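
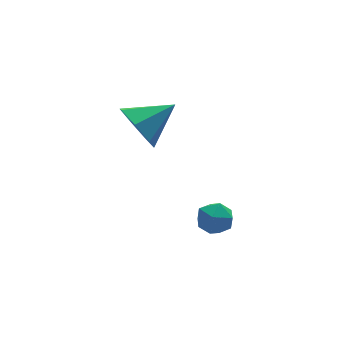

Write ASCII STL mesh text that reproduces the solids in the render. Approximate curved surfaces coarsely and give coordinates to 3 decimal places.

solid 
facet normal -0.895 -0.009 -0.445
outer loop
vertex 0.549 1.655 2.421
vertex 0.224 2.194 3.064
vertex 0.61 2.421 2.283
endloop
endfacet
facet normal 0.824 -0.163 -0.542
outer loop
vertex 0.549 1.655 2.421
vertex 0.61 2.421 2.283
vertex 1.496 2.206 3.696
endloop
endfacet
facet normal -0.896 -0.008 -0.445
outer loop
vertex 0.61 2.421 2.283
vertex 0.224 2.194 3.064
vertex 0.381 3.017 2.734
endloop
endfacet
facet normal 0.735 0.566 -0.375
outer loop
vertex 0.61 2.421 2.283
vertex 0.381 3.017 2.734
vertex 1.496 2.206 3.696
endloop
endfacet
facet normal -0.896 -0.008 -0.445
outer loop
vertex 0.381 3.017 2.734
vertex 0.224 2.194 3.064
vertex 0.034 2.993 3.433
endloop
endfacet
facet normal 0.426 0.872 0.241
outer loop
vertex 0.381 3.017 2.734
vertex 0.034 2.993 3.433
vertex 1.496 2.206 3.696
endloop
endfacet
facet normal -0.896 -0.007 -0.445
outer loop
vertex 0.034 2.993 3.433
vertex 0.224 2.194 3.064
vertex -0.17 2.368 3.854
endloop
endfacet
facet normal 0.131 0.524 0.842
outer loop
vertex 0.034 2.993 3.433
vertex -0.17 2.368 3.854
vertex 1.496 2.206 3.696
endloop
endfacet
facet normal -0.896 -0.008 -0.445
outer loop
vertex -0.17 2.368 3.854
vertex 0.224 2.194 3.064
vertex -0.077 1.612 3.681
endloop
endfacet
facet normal 0.072 -0.214 0.974
outer loop
vertex -0.17 2.368 3.854
vertex -0.077 1.612 3.681
vertex 1.496 2.206 3.696
endloop
endfacet
facet normal -0.896 -0.009 -0.445
outer loop
vertex -0.077 1.612 3.681
vertex 0.224 2.194 3.064
vertex 0.243 1.295 3.043
endloop
endfacet
facet normal 0.293 -0.790 0.539
outer loop
vertex -0.077 1.612 3.681
vertex 0.243 1.295 3.043
vertex 1.496 2.206 3.696
endloop
endfacet
facet normal -0.895 -0.009 -0.445
outer loop
vertex 0.243 1.295 3.043
vertex 0.224 2.194 3.064
vertex 0.549 1.655 2.421
endloop
endfacet
facet normal 0.628 -0.767 -0.135
outer loop
vertex 0.243 1.295 3.043
vertex 0.549 1.655 2.421
vertex 1.496 2.206 3.696
endloop
endfacet
facet normal -0.314 -0.006 0.950
outer loop
vertex 0.729 -1.052 1.588
vertex 0.853 -1.669 1.625
vertex 1.299 -1.249 1.775
endloop
endfacet
facet normal -0.038 0.628 0.777
outer loop
vertex 0.729 -1.052 1.588
vertex 1.299 -1.249 1.775
vertex 1.248 -0.761 1.378
endloop
endfacet
facet normal -0.406 0.886 0.224
outer loop
vertex 0.729 -1.052 1.588
vertex 1.248 -0.761 1.378
vertex 0.771 -0.88 0.983
endloop
endfacet
facet normal -0.910 0.410 0.053
outer loop
vertex 0.729 -1.052 1.588
vertex 0.771 -0.88 0.983
vertex 0.527 -1.441 1.135
endloop
endfacet
facet normal -0.853 -0.141 0.502
outer loop
vertex 0.729 -1.052 1.588
vertex 0.527 -1.441 1.135
vertex 0.853 -1.669 1.625
endloop
endfacet
facet normal 0.636 0.526 0.565
outer loop
vertex 1.248 -0.761 1.378
vertex 1.299 -1.249 1.775
vertex 1.693 -1.199 1.285
endloop
endfacet
facet normal 0.189 -0.502 0.844
outer loop
vertex 1.299 -1.249 1.775
vertex 0.853 -1.669 1.625
vertex 1.449 -1.76 1.437
endloop
endfacet
facet normal -0.684 -0.720 0.120
outer loop
vertex 0.853 -1.669 1.625
vertex 0.527 -1.441 1.135
vertex 0.972 -1.879 1.042
endloop
endfacet
facet normal -0.776 0.173 -0.606
outer loop
vertex 0.527 -1.441 1.135
vertex 0.771 -0.88 0.983
vertex 0.921 -1.391 0.645
endloop
endfacet
facet normal 0.039 0.943 -0.332
outer loop
vertex 0.771 -0.88 0.983
vertex 1.248 -0.761 1.378
vertex 1.367 -0.971 0.795
endloop
endfacet
facet normal 0.910 -0.410 -0.053
outer loop
vertex 1.491 -1.588 0.832
vertex 1.693 -1.199 1.285
vertex 1.449 -1.76 1.437
endloop
endfacet
facet normal 0.406 -0.886 -0.224
outer loop
vertex 1.491 -1.588 0.832
vertex 1.449 -1.76 1.437
vertex 0.972 -1.879 1.042
endloop
endfacet
facet normal 0.038 -0.628 -0.777
outer loop
vertex 1.491 -1.588 0.832
vertex 0.972 -1.879 1.042
vertex 0.921 -1.391 0.645
endloop
endfacet
facet normal 0.314 0.006 -0.950
outer loop
vertex 1.491 -1.588 0.832
vertex 0.921 -1.391 0.645
vertex 1.367 -0.971 0.795
endloop
endfacet
facet normal 0.853 0.141 -0.502
outer loop
vertex 1.491 -1.588 0.832
vertex 1.367 -0.971 0.795
vertex 1.693 -1.199 1.285
endloop
endfacet
facet normal 0.776 -0.173 0.606
outer loop
vertex 1.449 -1.76 1.437
vertex 1.693 -1.199 1.285
vertex 1.299 -1.249 1.775
endloop
endfacet
facet normal -0.039 -0.943 0.332
outer loop
vertex 0.972 -1.879 1.042
vertex 1.449 -1.76 1.437
vertex 0.853 -1.669 1.625
endloop
endfacet
facet normal -0.636 -0.526 -0.565
outer loop
vertex 0.921 -1.391 0.645
vertex 0.972 -1.879 1.042
vertex 0.527 -1.441 1.135
endloop
endfacet
facet normal -0.189 0.502 -0.844
outer loop
vertex 1.367 -0.971 0.795
vertex 0.921 -1.391 0.645
vertex 0.771 -0.88 0.983
endloop
endfacet
facet normal 0.684 0.720 -0.120
outer loop
vertex 1.693 -1.199 1.285
vertex 1.367 -0.971 0.795
vertex 1.248 -0.761 1.378
endloop
endfacet

endsolid


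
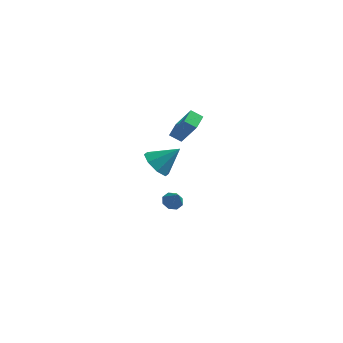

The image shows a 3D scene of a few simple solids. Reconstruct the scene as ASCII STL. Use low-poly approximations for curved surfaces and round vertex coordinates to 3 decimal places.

solid 
facet normal -0.697 -0.292 -0.655
outer loop
vertex 1.108 -1.684 0.557
vertex 0.426 -1.777 1.324
vertex 0.707 -1.018 0.687
endloop
endfacet
facet normal 0.776 0.533 -0.338
outer loop
vertex 1.108 -1.684 0.557
vertex 0.707 -1.018 0.687
vertex 1.654 -1.263 2.476
endloop
endfacet
facet normal -0.697 -0.292 -0.655
outer loop
vertex 0.707 -1.018 0.687
vertex 0.426 -1.777 1.324
vertex 0.141 -0.796 1.19
endloop
endfacet
facet normal 0.330 0.943 -0.045
outer loop
vertex 0.707 -1.018 0.687
vertex 0.141 -0.796 1.19
vertex 1.654 -1.263 2.476
endloop
endfacet
facet normal -0.698 -0.292 -0.654
outer loop
vertex 0.141 -0.796 1.19
vertex 0.426 -1.777 1.324
vertex -0.257 -1.149 1.772
endloop
endfacet
facet normal -0.115 0.882 0.456
outer loop
vertex 0.141 -0.796 1.19
vertex -0.257 -1.149 1.772
vertex 1.654 -1.263 2.476
endloop
endfacet
facet normal -0.697 -0.292 -0.655
outer loop
vertex -0.257 -1.149 1.772
vertex 0.426 -1.777 1.324
vertex -0.255 -1.87 2.091
endloop
endfacet
facet normal -0.299 0.385 0.873
outer loop
vertex -0.257 -1.149 1.772
vertex -0.255 -1.87 2.091
vertex 1.654 -1.263 2.476
endloop
endfacet
facet normal -0.697 -0.292 -0.655
outer loop
vertex -0.255 -1.87 2.091
vertex 0.426 -1.777 1.324
vertex 0.146 -2.536 1.961
endloop
endfacet
facet normal -0.113 -0.255 0.960
outer loop
vertex -0.255 -1.87 2.091
vertex 0.146 -2.536 1.961
vertex 1.654 -1.263 2.476
endloop
endfacet
facet normal -0.697 -0.292 -0.654
outer loop
vertex 0.146 -2.536 1.961
vertex 0.426 -1.777 1.324
vertex 0.711 -2.758 1.458
endloop
endfacet
facet normal 0.333 -0.665 0.668
outer loop
vertex 0.146 -2.536 1.961
vertex 0.711 -2.758 1.458
vertex 1.654 -1.263 2.476
endloop
endfacet
facet normal -0.697 -0.292 -0.655
outer loop
vertex 0.711 -2.758 1.458
vertex 0.426 -1.777 1.324
vertex 1.11 -2.404 0.876
endloop
endfacet
facet normal 0.779 -0.605 0.166
outer loop
vertex 0.711 -2.758 1.458
vertex 1.11 -2.404 0.876
vertex 1.654 -1.263 2.476
endloop
endfacet
facet normal -0.697 -0.292 -0.655
outer loop
vertex 1.11 -2.404 0.876
vertex 0.426 -1.777 1.324
vertex 1.108 -1.684 0.557
endloop
endfacet
facet normal 0.962 -0.108 -0.250
outer loop
vertex 1.11 -2.404 0.876
vertex 1.108 -1.684 0.557
vertex 1.654 -1.263 2.476
endloop
endfacet
facet normal -0.859 -0.008 0.511
outer loop
vertex 1.896 -1.257 4.818
vertex 2.011 -0.193 5.027
vertex 0.925 -0.833 3.193
endloop
endfacet
facet normal -0.106 -0.976 -0.191
outer loop
vertex 1.629 -0.827 2.773
vertex 1.896 -1.257 4.818
vertex 0.925 -0.833 3.193
endloop
endfacet
facet normal -0.859 -0.008 0.511
outer loop
vertex 0.925 -0.833 3.193
vertex 2.011 -0.193 5.027
vertex 1.04 0.231 3.402
endloop
endfacet
facet normal -0.501 0.219 -0.837
outer loop
vertex 1.04 0.231 3.402
vertex 1.629 -0.827 2.773
vertex 0.925 -0.833 3.193
endloop
endfacet
facet normal 0.501 -0.219 0.837
outer loop
vertex 1.896 -1.257 4.818
vertex 2.715 -0.187 4.607
vertex 2.011 -0.193 5.027
endloop
endfacet
facet normal -0.106 -0.976 -0.191
outer loop
vertex 2.6 -1.251 4.398
vertex 1.896 -1.257 4.818
vertex 1.629 -0.827 2.773
endloop
endfacet
facet normal 0.501 -0.219 0.837
outer loop
vertex 2.6 -1.251 4.398
vertex 2.715 -0.187 4.607
vertex 1.896 -1.257 4.818
endloop
endfacet
facet normal 0.106 0.976 0.191
outer loop
vertex 2.011 -0.193 5.027
vertex 2.715 -0.187 4.607
vertex 1.04 0.231 3.402
endloop
endfacet
facet normal -0.501 0.219 -0.837
outer loop
vertex 1.744 0.237 2.982
vertex 1.629 -0.827 2.773
vertex 1.04 0.231 3.402
endloop
endfacet
facet normal 0.106 0.976 0.191
outer loop
vertex 1.04 0.231 3.402
vertex 2.715 -0.187 4.607
vertex 1.744 0.237 2.982
endloop
endfacet
facet normal 0.859 0.008 -0.511
outer loop
vertex 1.744 0.237 2.982
vertex 2.6 -1.251 4.398
vertex 1.629 -0.827 2.773
endloop
endfacet
facet normal 0.859 0.008 -0.511
outer loop
vertex 2.715 -0.187 4.607
vertex 2.6 -1.251 4.398
vertex 1.744 0.237 2.982
endloop
endfacet
facet normal -0.401 0.413 -0.818
outer loop
vertex 1.193 1.275 -4.356
vertex 0.595 1.242 -4.079
vertex 1.079 1.689 -4.091
endloop
endfacet
facet normal 0.973 0.170 0.154
outer loop
vertex 1.193 1.275 -4.356
vertex 1.079 1.689 -4.091
vertex 1.085 0.738 -3.081
endloop
endfacet
facet normal -0.401 0.413 -0.818
outer loop
vertex 1.079 1.689 -4.091
vertex 0.595 1.242 -4.079
vertex 0.682 1.842 -3.819
endloop
endfacet
facet normal 0.600 0.584 0.547
outer loop
vertex 1.079 1.689 -4.091
vertex 0.682 1.842 -3.819
vertex 1.085 0.738 -3.081
endloop
endfacet
facet normal -0.402 0.413 -0.817
outer loop
vertex 0.682 1.842 -3.819
vertex 0.595 1.242 -4.079
vertex 0.234 1.643 -3.699
endloop
endfacet
facet normal -0.021 0.550 0.835
outer loop
vertex 0.682 1.842 -3.819
vertex 0.234 1.643 -3.699
vertex 1.085 0.738 -3.081
endloop
endfacet
facet normal -0.403 0.412 -0.817
outer loop
vertex 0.234 1.643 -3.699
vertex 0.595 1.242 -4.079
vertex -0.003 1.209 -3.801
endloop
endfacet
facet normal -0.523 0.087 0.848
outer loop
vertex 0.234 1.643 -3.699
vertex -0.003 1.209 -3.801
vertex 1.085 0.738 -3.081
endloop
endfacet
facet normal -0.403 0.412 -0.817
outer loop
vertex -0.003 1.209 -3.801
vertex 0.595 1.242 -4.079
vertex 0.11 0.794 -4.066
endloop
endfacet
facet normal -0.615 -0.537 0.578
outer loop
vertex -0.003 1.209 -3.801
vertex 0.11 0.794 -4.066
vertex 1.085 0.738 -3.081
endloop
endfacet
facet normal -0.403 0.412 -0.817
outer loop
vertex 0.11 0.794 -4.066
vertex 0.595 1.242 -4.079
vertex 0.507 0.641 -4.339
endloop
endfacet
facet normal -0.241 -0.953 0.184
outer loop
vertex 0.11 0.794 -4.066
vertex 0.507 0.641 -4.339
vertex 1.085 0.738 -3.081
endloop
endfacet
facet normal -0.401 0.413 -0.818
outer loop
vertex 0.507 0.641 -4.339
vertex 0.595 1.242 -4.079
vertex 0.956 0.84 -4.459
endloop
endfacet
facet normal 0.380 -0.919 -0.104
outer loop
vertex 0.507 0.641 -4.339
vertex 0.956 0.84 -4.459
vertex 1.085 0.738 -3.081
endloop
endfacet
facet normal -0.402 0.412 -0.818
outer loop
vertex 0.956 0.84 -4.459
vertex 0.595 1.242 -4.079
vertex 1.193 1.275 -4.356
endloop
endfacet
facet normal 0.883 -0.454 -0.116
outer loop
vertex 0.956 0.84 -4.459
vertex 1.193 1.275 -4.356
vertex 1.085 0.738 -3.081
endloop
endfacet

endsolid


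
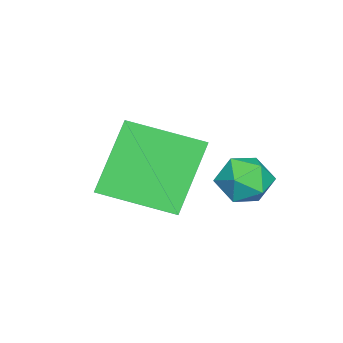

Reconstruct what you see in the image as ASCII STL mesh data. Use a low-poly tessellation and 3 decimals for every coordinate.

solid 
facet normal -0.567 0.132 0.813
outer loop
vertex 2.412 0.525 0.98
vertex 2.147 2.093 0.541
vertex 0.788 -0.04 -0.062
endloop
endfacet
facet normal 0.160 -0.951 0.266
outer loop
vertex 1.793 -0.273 -1.501
vertex 2.412 0.525 0.98
vertex 0.788 -0.04 -0.062
endloop
endfacet
facet normal -0.568 0.132 0.813
outer loop
vertex 0.788 -0.04 -0.062
vertex 2.147 2.093 0.541
vertex 0.524 1.528 -0.501
endloop
endfacet
facet normal -0.808 -0.281 -0.518
outer loop
vertex 0.524 1.528 -0.501
vertex 1.793 -0.273 -1.501
vertex 0.788 -0.04 -0.062
endloop
endfacet
facet normal 0.807 0.282 0.518
outer loop
vertex 2.412 0.525 0.98
vertex 3.152 1.86 -0.898
vertex 2.147 2.093 0.541
endloop
endfacet
facet normal 0.160 -0.951 0.266
outer loop
vertex 3.416 0.292 -0.459
vertex 2.412 0.525 0.98
vertex 1.793 -0.273 -1.501
endloop
endfacet
facet normal 0.808 0.281 0.518
outer loop
vertex 3.416 0.292 -0.459
vertex 3.152 1.86 -0.898
vertex 2.412 0.525 0.98
endloop
endfacet
facet normal -0.160 0.951 -0.266
outer loop
vertex 2.147 2.093 0.541
vertex 3.152 1.86 -0.898
vertex 0.524 1.528 -0.501
endloop
endfacet
facet normal -0.808 -0.282 -0.518
outer loop
vertex 1.528 1.295 -1.94
vertex 1.793 -0.273 -1.501
vertex 0.524 1.528 -0.501
endloop
endfacet
facet normal -0.160 0.951 -0.266
outer loop
vertex 0.524 1.528 -0.501
vertex 3.152 1.86 -0.898
vertex 1.528 1.295 -1.94
endloop
endfacet
facet normal 0.568 -0.132 -0.813
outer loop
vertex 1.528 1.295 -1.94
vertex 3.416 0.292 -0.459
vertex 1.793 -0.273 -1.501
endloop
endfacet
facet normal 0.567 -0.132 -0.813
outer loop
vertex 3.152 1.86 -0.898
vertex 3.416 0.292 -0.459
vertex 1.528 1.295 -1.94
endloop
endfacet
facet normal -0.600 -0.486 0.636
outer loop
vertex 0.264 2.45 -0.889
vertex 0.394 1.889 -1.195
vertex 0.766 2.083 -0.696
endloop
endfacet
facet normal -0.304 0.083 0.949
outer loop
vertex 0.264 2.45 -0.889
vertex 0.766 2.083 -0.696
vertex 0.831 2.73 -0.732
endloop
endfacet
facet normal -0.485 0.661 0.573
outer loop
vertex 0.264 2.45 -0.889
vertex 0.831 2.73 -0.732
vertex 0.498 2.937 -1.253
endloop
endfacet
facet normal -0.893 0.449 0.027
outer loop
vertex 0.264 2.45 -0.889
vertex 0.498 2.937 -1.253
vertex 0.228 2.417 -1.539
endloop
endfacet
facet normal -0.963 -0.260 0.067
outer loop
vertex 0.264 2.45 -0.889
vertex 0.228 2.417 -1.539
vertex 0.394 1.889 -1.195
endloop
endfacet
facet normal 0.405 0.010 0.914
outer loop
vertex 0.831 2.73 -0.732
vertex 0.766 2.083 -0.696
vertex 1.312 2.343 -0.941
endloop
endfacet
facet normal -0.073 -0.910 0.408
outer loop
vertex 0.766 2.083 -0.696
vertex 0.394 1.889 -1.195
vertex 1.042 1.823 -1.227
endloop
endfacet
facet normal -0.662 -0.544 -0.516
outer loop
vertex 0.394 1.889 -1.195
vertex 0.228 2.417 -1.539
vertex 0.709 2.03 -1.748
endloop
endfacet
facet normal -0.547 0.603 -0.580
outer loop
vertex 0.228 2.417 -1.539
vertex 0.498 2.937 -1.253
vertex 0.774 2.677 -1.784
endloop
endfacet
facet normal 0.111 0.946 0.305
outer loop
vertex 0.498 2.937 -1.253
vertex 0.831 2.73 -0.732
vertex 1.146 2.871 -1.285
endloop
endfacet
facet normal 0.893 -0.449 -0.027
outer loop
vertex 1.276 2.31 -1.591
vertex 1.312 2.343 -0.941
vertex 1.042 1.823 -1.227
endloop
endfacet
facet normal 0.485 -0.661 -0.573
outer loop
vertex 1.276 2.31 -1.591
vertex 1.042 1.823 -1.227
vertex 0.709 2.03 -1.748
endloop
endfacet
facet normal 0.304 -0.083 -0.949
outer loop
vertex 1.276 2.31 -1.591
vertex 0.709 2.03 -1.748
vertex 0.774 2.677 -1.784
endloop
endfacet
facet normal 0.600 0.486 -0.636
outer loop
vertex 1.276 2.31 -1.591
vertex 0.774 2.677 -1.784
vertex 1.146 2.871 -1.285
endloop
endfacet
facet normal 0.963 0.260 -0.067
outer loop
vertex 1.276 2.31 -1.591
vertex 1.146 2.871 -1.285
vertex 1.312 2.343 -0.941
endloop
endfacet
facet normal 0.547 -0.603 0.580
outer loop
vertex 1.042 1.823 -1.227
vertex 1.312 2.343 -0.941
vertex 0.766 2.083 -0.696
endloop
endfacet
facet normal -0.111 -0.946 -0.305
outer loop
vertex 0.709 2.03 -1.748
vertex 1.042 1.823 -1.227
vertex 0.394 1.889 -1.195
endloop
endfacet
facet normal -0.405 -0.010 -0.914
outer loop
vertex 0.774 2.677 -1.784
vertex 0.709 2.03 -1.748
vertex 0.228 2.417 -1.539
endloop
endfacet
facet normal 0.073 0.910 -0.408
outer loop
vertex 1.146 2.871 -1.285
vertex 0.774 2.677 -1.784
vertex 0.498 2.937 -1.253
endloop
endfacet
facet normal 0.662 0.544 0.516
outer loop
vertex 1.312 2.343 -0.941
vertex 1.146 2.871 -1.285
vertex 0.831 2.73 -0.732
endloop
endfacet

endsolid


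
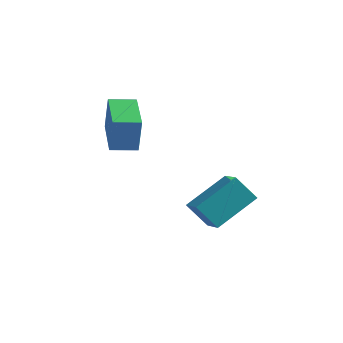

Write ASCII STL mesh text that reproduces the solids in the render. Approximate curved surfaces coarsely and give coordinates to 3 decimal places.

solid 
facet normal -0.862 -0.499 0.087
outer loop
vertex -1.339 2.125 4.432
vertex -2.392 3.962 4.522
vertex -1.497 2.114 2.799
endloop
endfacet
facet normal 0.497 -0.867 -0.042
outer loop
vertex -0.488 2.698 2.698
vertex -1.339 2.125 4.432
vertex -1.497 2.114 2.799
endloop
endfacet
facet normal -0.863 -0.498 0.087
outer loop
vertex -1.497 2.114 2.799
vertex -2.392 3.962 4.522
vertex -2.55 3.952 2.89
endloop
endfacet
facet normal -0.096 -0.006 -0.995
outer loop
vertex -2.55 3.952 2.89
vertex -0.488 2.698 2.698
vertex -1.497 2.114 2.799
endloop
endfacet
facet normal 0.096 0.006 0.995
outer loop
vertex -1.339 2.125 4.432
vertex -1.383 4.546 4.421
vertex -2.392 3.962 4.522
endloop
endfacet
facet normal 0.497 -0.867 -0.043
outer loop
vertex -0.33 2.708 4.33
vertex -1.339 2.125 4.432
vertex -0.488 2.698 2.698
endloop
endfacet
facet normal 0.097 0.006 0.995
outer loop
vertex -0.33 2.708 4.33
vertex -1.383 4.546 4.421
vertex -1.339 2.125 4.432
endloop
endfacet
facet normal -0.497 0.867 0.043
outer loop
vertex -2.392 3.962 4.522
vertex -1.383 4.546 4.421
vertex -2.55 3.952 2.89
endloop
endfacet
facet normal -0.097 -0.007 -0.995
outer loop
vertex -1.541 4.535 2.788
vertex -0.488 2.698 2.698
vertex -2.55 3.952 2.89
endloop
endfacet
facet normal -0.497 0.867 0.042
outer loop
vertex -2.55 3.952 2.89
vertex -1.383 4.546 4.421
vertex -1.541 4.535 2.788
endloop
endfacet
facet normal 0.862 0.499 -0.087
outer loop
vertex -1.541 4.535 2.788
vertex -0.33 2.708 4.33
vertex -0.488 2.698 2.698
endloop
endfacet
facet normal 0.863 0.498 -0.087
outer loop
vertex -1.383 4.546 4.421
vertex -0.33 2.708 4.33
vertex -1.541 4.535 2.788
endloop
endfacet
facet normal -0.474 -0.746 -0.468
outer loop
vertex 3.14 2.186 -0.618
vertex 2.22 2.143 0.382
vertex 2.306 3.171 -1.343
endloop
endfacet
facet normal 0.677 0.032 -0.736
outer loop
vertex 3.34 4.797 -0.322
vertex 3.14 2.186 -0.618
vertex 2.306 3.171 -1.343
endloop
endfacet
facet normal -0.475 -0.745 -0.468
outer loop
vertex 2.306 3.171 -1.343
vertex 2.22 2.143 0.382
vertex 1.386 3.129 -0.342
endloop
endfacet
facet normal -0.563 0.666 -0.490
outer loop
vertex 1.386 3.129 -0.342
vertex 3.34 4.797 -0.322
vertex 2.306 3.171 -1.343
endloop
endfacet
facet normal 0.563 -0.666 0.490
outer loop
vertex 3.14 2.186 -0.618
vertex 3.254 3.769 1.403
vertex 2.22 2.143 0.382
endloop
endfacet
facet normal 0.676 0.032 -0.736
outer loop
vertex 4.174 3.811 0.402
vertex 3.14 2.186 -0.618
vertex 3.34 4.797 -0.322
endloop
endfacet
facet normal 0.563 -0.666 0.490
outer loop
vertex 4.174 3.811 0.402
vertex 3.254 3.769 1.403
vertex 3.14 2.186 -0.618
endloop
endfacet
facet normal -0.676 -0.032 0.736
outer loop
vertex 2.22 2.143 0.382
vertex 3.254 3.769 1.403
vertex 1.386 3.129 -0.342
endloop
endfacet
facet normal -0.563 0.666 -0.490
outer loop
vertex 2.42 4.754 0.678
vertex 3.34 4.797 -0.322
vertex 1.386 3.129 -0.342
endloop
endfacet
facet normal -0.677 -0.031 0.736
outer loop
vertex 1.386 3.129 -0.342
vertex 3.254 3.769 1.403
vertex 2.42 4.754 0.678
endloop
endfacet
facet normal 0.474 0.745 0.469
outer loop
vertex 2.42 4.754 0.678
vertex 4.174 3.811 0.402
vertex 3.34 4.797 -0.322
endloop
endfacet
facet normal 0.475 0.746 0.467
outer loop
vertex 3.254 3.769 1.403
vertex 4.174 3.811 0.402
vertex 2.42 4.754 0.678
endloop
endfacet

endsolid


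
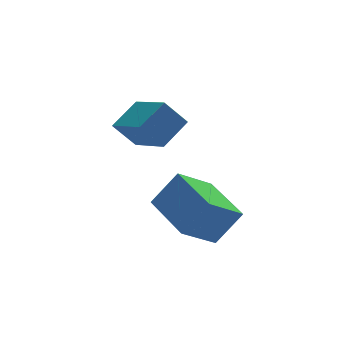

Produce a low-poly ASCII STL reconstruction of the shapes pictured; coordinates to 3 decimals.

solid 
facet normal -0.751 -0.410 -0.517
outer loop
vertex -3.593 -2.708 -0.184
vertex -4.043 -0.993 -0.892
vertex -2.816 -2.906 -1.156
endloop
endfacet
facet normal 0.236 -0.898 0.371
outer loop
vertex -1.757 -2.327 -0.428
vertex -3.593 -2.708 -0.184
vertex -2.816 -2.906 -1.156
endloop
endfacet
facet normal -0.751 -0.411 -0.517
outer loop
vertex -2.816 -2.906 -1.156
vertex -4.043 -0.993 -0.892
vertex -3.266 -1.19 -1.865
endloop
endfacet
facet normal 0.616 -0.157 -0.772
outer loop
vertex -3.266 -1.19 -1.865
vertex -1.757 -2.327 -0.428
vertex -2.816 -2.906 -1.156
endloop
endfacet
facet normal -0.616 0.157 0.772
outer loop
vertex -3.593 -2.708 -0.184
vertex -2.984 -0.414 -0.164
vertex -4.043 -0.993 -0.892
endloop
endfacet
facet normal 0.236 -0.899 0.370
outer loop
vertex -2.534 -2.13 0.545
vertex -3.593 -2.708 -0.184
vertex -1.757 -2.327 -0.428
endloop
endfacet
facet normal -0.617 0.157 0.771
outer loop
vertex -2.534 -2.13 0.545
vertex -2.984 -0.414 -0.164
vertex -3.593 -2.708 -0.184
endloop
endfacet
facet normal -0.236 0.898 -0.371
outer loop
vertex -4.043 -0.993 -0.892
vertex -2.984 -0.414 -0.164
vertex -3.266 -1.19 -1.865
endloop
endfacet
facet normal 0.617 -0.157 -0.772
outer loop
vertex -2.207 -0.612 -1.136
vertex -1.757 -2.327 -0.428
vertex -3.266 -1.19 -1.865
endloop
endfacet
facet normal -0.235 0.898 -0.371
outer loop
vertex -3.266 -1.19 -1.865
vertex -2.984 -0.414 -0.164
vertex -2.207 -0.612 -1.136
endloop
endfacet
facet normal 0.751 0.410 0.517
outer loop
vertex -2.207 -0.612 -1.136
vertex -2.534 -2.13 0.545
vertex -1.757 -2.327 -0.428
endloop
endfacet
facet normal 0.751 0.411 0.517
outer loop
vertex -2.984 -0.414 -0.164
vertex -2.534 -2.13 0.545
vertex -2.207 -0.612 -1.136
endloop
endfacet
facet normal -0.596 0.042 -0.802
outer loop
vertex -2.926 -5.035 -4.17
vertex -3.289 -2.909 -3.789
vertex -1.559 -4.624 -5.165
endloop
endfacet
facet normal 0.165 -0.971 -0.174
outer loop
vertex -0.611 -4.691 -3.891
vertex -2.926 -5.035 -4.17
vertex -1.559 -4.624 -5.165
endloop
endfacet
facet normal -0.596 0.041 -0.802
outer loop
vertex -1.559 -4.624 -5.165
vertex -3.289 -2.909 -3.789
vertex -1.922 -2.498 -4.785
endloop
endfacet
facet normal 0.785 0.236 -0.572
outer loop
vertex -1.922 -2.498 -4.785
vertex -0.611 -4.691 -3.891
vertex -1.559 -4.624 -5.165
endloop
endfacet
facet normal -0.785 -0.237 0.572
outer loop
vertex -2.926 -5.035 -4.17
vertex -2.341 -2.976 -2.515
vertex -3.289 -2.909 -3.789
endloop
endfacet
facet normal 0.165 -0.971 -0.174
outer loop
vertex -1.978 -5.102 -2.895
vertex -2.926 -5.035 -4.17
vertex -0.611 -4.691 -3.891
endloop
endfacet
facet normal -0.786 -0.236 0.572
outer loop
vertex -1.978 -5.102 -2.895
vertex -2.341 -2.976 -2.515
vertex -2.926 -5.035 -4.17
endloop
endfacet
facet normal -0.165 0.971 0.174
outer loop
vertex -3.289 -2.909 -3.789
vertex -2.341 -2.976 -2.515
vertex -1.922 -2.498 -4.785
endloop
endfacet
facet normal 0.786 0.237 -0.572
outer loop
vertex -0.974 -2.565 -3.51
vertex -0.611 -4.691 -3.891
vertex -1.922 -2.498 -4.785
endloop
endfacet
facet normal -0.165 0.971 0.174
outer loop
vertex -1.922 -2.498 -4.785
vertex -2.341 -2.976 -2.515
vertex -0.974 -2.565 -3.51
endloop
endfacet
facet normal 0.597 -0.042 0.801
outer loop
vertex -0.974 -2.565 -3.51
vertex -1.978 -5.102 -2.895
vertex -0.611 -4.691 -3.891
endloop
endfacet
facet normal 0.596 -0.042 0.802
outer loop
vertex -2.341 -2.976 -2.515
vertex -1.978 -5.102 -2.895
vertex -0.974 -2.565 -3.51
endloop
endfacet

endsolid


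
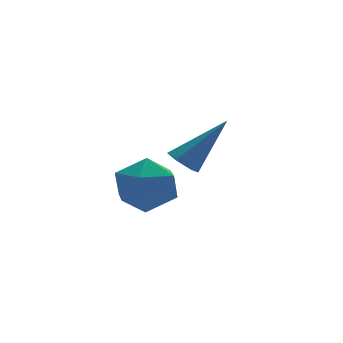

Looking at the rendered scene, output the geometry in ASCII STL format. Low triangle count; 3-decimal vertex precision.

solid 
facet normal -0.481 -0.008 0.877
outer loop
vertex -4.226 -2.629 3.143
vertex -3.945 -3.465 3.289
vertex -3.452 -2.773 3.566
endloop
endfacet
facet normal -0.267 0.652 0.710
outer loop
vertex -4.226 -2.629 3.143
vertex -3.452 -2.773 3.566
vertex -3.513 -2.127 2.95
endloop
endfacet
facet normal -0.559 0.825 0.082
outer loop
vertex -4.226 -2.629 3.143
vertex -3.513 -2.127 2.95
vertex -4.043 -2.421 2.293
endloop
endfacet
facet normal -0.952 0.273 -0.138
outer loop
vertex -4.226 -2.629 3.143
vertex -4.043 -2.421 2.293
vertex -4.31 -3.247 2.503
endloop
endfacet
facet normal -0.904 -0.242 0.353
outer loop
vertex -4.226 -2.629 3.143
vertex -4.31 -3.247 2.503
vertex -3.945 -3.465 3.289
endloop
endfacet
facet normal 0.442 0.640 0.628
outer loop
vertex -3.513 -2.127 2.95
vertex -3.452 -2.773 3.566
vertex -2.79 -2.653 2.977
endloop
endfacet
facet normal 0.096 -0.428 0.898
outer loop
vertex -3.452 -2.773 3.566
vertex -3.945 -3.465 3.289
vertex -3.057 -3.479 3.187
endloop
endfacet
facet normal -0.589 -0.807 0.050
outer loop
vertex -3.945 -3.465 3.289
vertex -4.31 -3.247 2.503
vertex -3.587 -3.773 2.53
endloop
endfacet
facet normal -0.667 0.026 -0.744
outer loop
vertex -4.31 -3.247 2.503
vertex -4.043 -2.421 2.293
vertex -3.648 -3.127 1.914
endloop
endfacet
facet normal -0.030 0.921 -0.388
outer loop
vertex -4.043 -2.421 2.293
vertex -3.513 -2.127 2.95
vertex -3.155 -2.435 2.191
endloop
endfacet
facet normal 0.952 -0.273 0.138
outer loop
vertex -2.874 -3.271 2.337
vertex -2.79 -2.653 2.977
vertex -3.057 -3.479 3.187
endloop
endfacet
facet normal 0.559 -0.825 -0.082
outer loop
vertex -2.874 -3.271 2.337
vertex -3.057 -3.479 3.187
vertex -3.587 -3.773 2.53
endloop
endfacet
facet normal 0.267 -0.652 -0.710
outer loop
vertex -2.874 -3.271 2.337
vertex -3.587 -3.773 2.53
vertex -3.648 -3.127 1.914
endloop
endfacet
facet normal 0.481 0.008 -0.877
outer loop
vertex -2.874 -3.271 2.337
vertex -3.648 -3.127 1.914
vertex -3.155 -2.435 2.191
endloop
endfacet
facet normal 0.904 0.242 -0.353
outer loop
vertex -2.874 -3.271 2.337
vertex -3.155 -2.435 2.191
vertex -2.79 -2.653 2.977
endloop
endfacet
facet normal 0.667 -0.026 0.744
outer loop
vertex -3.057 -3.479 3.187
vertex -2.79 -2.653 2.977
vertex -3.452 -2.773 3.566
endloop
endfacet
facet normal 0.030 -0.921 0.388
outer loop
vertex -3.587 -3.773 2.53
vertex -3.057 -3.479 3.187
vertex -3.945 -3.465 3.289
endloop
endfacet
facet normal -0.442 -0.640 -0.628
outer loop
vertex -3.648 -3.127 1.914
vertex -3.587 -3.773 2.53
vertex -4.31 -3.247 2.503
endloop
endfacet
facet normal -0.096 0.428 -0.898
outer loop
vertex -3.155 -2.435 2.191
vertex -3.648 -3.127 1.914
vertex -4.043 -2.421 2.293
endloop
endfacet
facet normal 0.589 0.807 -0.050
outer loop
vertex -2.79 -2.653 2.977
vertex -3.155 -2.435 2.191
vertex -3.513 -2.127 2.95
endloop
endfacet
facet normal -0.670 0.052 -0.741
outer loop
vertex -1.02 0.101 1.669
vertex -1.349 -0.191 1.946
vertex -1.36 0.326 1.992
endloop
endfacet
facet normal 0.504 0.861 -0.069
outer loop
vertex -1.02 0.101 1.669
vertex -1.36 0.326 1.992
vertex -0.131 -0.289 3.294
endloop
endfacet
facet normal -0.670 0.052 -0.741
outer loop
vertex -1.36 0.326 1.992
vertex -1.349 -0.191 1.946
vertex -1.689 0.033 2.269
endloop
endfacet
facet normal -0.216 0.788 0.576
outer loop
vertex -1.36 0.326 1.992
vertex -1.689 0.033 2.269
vertex -0.131 -0.289 3.294
endloop
endfacet
facet normal -0.669 0.053 -0.741
outer loop
vertex -1.689 0.033 2.269
vertex -1.349 -0.191 1.946
vertex -1.678 -0.484 2.222
endloop
endfacet
facet normal -0.560 -0.087 0.824
outer loop
vertex -1.689 0.033 2.269
vertex -1.678 -0.484 2.222
vertex -0.131 -0.289 3.294
endloop
endfacet
facet normal -0.669 0.053 -0.741
outer loop
vertex -1.678 -0.484 2.222
vertex -1.349 -0.191 1.946
vertex -1.338 -0.709 1.899
endloop
endfacet
facet normal -0.183 -0.886 0.425
outer loop
vertex -1.678 -0.484 2.222
vertex -1.338 -0.709 1.899
vertex -0.131 -0.289 3.294
endloop
endfacet
facet normal -0.669 0.053 -0.741
outer loop
vertex -1.338 -0.709 1.899
vertex -1.349 -0.191 1.946
vertex -1.009 -0.416 1.623
endloop
endfacet
facet normal 0.539 -0.813 -0.221
outer loop
vertex -1.338 -0.709 1.899
vertex -1.009 -0.416 1.623
vertex -0.131 -0.289 3.294
endloop
endfacet
facet normal -0.670 0.052 -0.741
outer loop
vertex -1.009 -0.416 1.623
vertex -1.349 -0.191 1.946
vertex -1.02 0.101 1.669
endloop
endfacet
facet normal 0.882 0.060 -0.468
outer loop
vertex -1.009 -0.416 1.623
vertex -1.02 0.101 1.669
vertex -0.131 -0.289 3.294
endloop
endfacet

endsolid


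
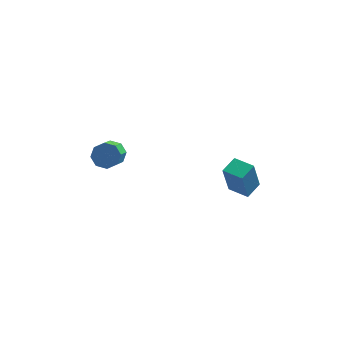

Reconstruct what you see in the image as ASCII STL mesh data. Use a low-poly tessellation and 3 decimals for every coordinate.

solid 
facet normal -0.529 -0.812 -0.247
outer loop
vertex 3.848 -0.111 1.732
vertex 2.725 0.637 1.677
vertex 4.206 0.277 -0.311
endloop
endfacet
facet normal 0.832 -0.554 0.041
outer loop
vertex 4.835 1.243 -0.017
vertex 3.848 -0.111 1.732
vertex 4.206 0.277 -0.311
endloop
endfacet
facet normal -0.528 -0.812 -0.246
outer loop
vertex 4.206 0.277 -0.311
vertex 2.725 0.637 1.677
vertex 3.083 1.024 -0.366
endloop
endfacet
facet normal 0.170 0.184 -0.968
outer loop
vertex 3.083 1.024 -0.366
vertex 4.835 1.243 -0.017
vertex 4.206 0.277 -0.311
endloop
endfacet
facet normal -0.170 -0.184 0.968
outer loop
vertex 3.848 -0.111 1.732
vertex 3.354 1.603 1.971
vertex 2.725 0.637 1.677
endloop
endfacet
facet normal 0.832 -0.554 0.041
outer loop
vertex 4.477 0.856 2.026
vertex 3.848 -0.111 1.732
vertex 4.835 1.243 -0.017
endloop
endfacet
facet normal -0.170 -0.184 0.968
outer loop
vertex 4.477 0.856 2.026
vertex 3.354 1.603 1.971
vertex 3.848 -0.111 1.732
endloop
endfacet
facet normal -0.832 0.554 -0.041
outer loop
vertex 2.725 0.637 1.677
vertex 3.354 1.603 1.971
vertex 3.083 1.024 -0.366
endloop
endfacet
facet normal 0.170 0.184 -0.968
outer loop
vertex 3.712 1.991 -0.072
vertex 4.835 1.243 -0.017
vertex 3.083 1.024 -0.366
endloop
endfacet
facet normal -0.832 0.553 -0.041
outer loop
vertex 3.083 1.024 -0.366
vertex 3.354 1.603 1.971
vertex 3.712 1.991 -0.072
endloop
endfacet
facet normal 0.529 0.812 0.247
outer loop
vertex 3.712 1.991 -0.072
vertex 4.477 0.856 2.026
vertex 4.835 1.243 -0.017
endloop
endfacet
facet normal 0.528 0.812 0.247
outer loop
vertex 3.354 1.603 1.971
vertex 4.477 0.856 2.026
vertex 3.712 1.991 -0.072
endloop
endfacet
facet normal 0.109 0.799 -0.592
outer loop
vertex -3.079 1.482 3.006
vertex -3.601 1.115 2.415
vertex -3.72 1.638 3.099
endloop
endfacet
facet normal 0.250 0.555 0.794
outer loop
vertex -3.079 1.482 3.006
vertex -3.72 1.638 3.099
vertex -3.258 0.173 3.977
endloop
endfacet
facet normal 0.250 0.555 0.794
outer loop
vertex -3.258 0.173 3.977
vertex -3.72 1.638 3.099
vertex -3.899 0.329 4.07
endloop
endfacet
facet normal -0.108 -0.799 0.592
outer loop
vertex -3.258 0.173 3.977
vertex -3.899 0.329 4.07
vertex -3.779 -0.195 3.385
endloop
endfacet
facet normal 0.109 0.799 -0.592
outer loop
vertex -3.72 1.638 3.099
vertex -3.601 1.115 2.415
vertex -4.291 1.488 2.791
endloop
endfacet
facet normal -0.503 0.558 0.660
outer loop
vertex -3.72 1.638 3.099
vertex -4.291 1.488 2.791
vertex -3.899 0.329 4.07
endloop
endfacet
facet normal -0.504 0.557 0.660
outer loop
vertex -3.899 0.329 4.07
vertex -4.291 1.488 2.791
vertex -4.469 0.178 3.762
endloop
endfacet
facet normal -0.108 -0.799 0.592
outer loop
vertex -3.899 0.329 4.07
vertex -4.469 0.178 3.762
vertex -3.779 -0.195 3.385
endloop
endfacet
facet normal 0.109 0.799 -0.592
outer loop
vertex -4.291 1.488 2.791
vertex -3.601 1.115 2.415
vertex -4.457 1.119 2.262
endloop
endfacet
facet normal -0.962 0.234 0.139
outer loop
vertex -4.291 1.488 2.791
vertex -4.457 1.119 2.262
vertex -4.469 0.178 3.762
endloop
endfacet
facet normal -0.962 0.235 0.140
outer loop
vertex -4.469 0.178 3.762
vertex -4.457 1.119 2.262
vertex -4.636 -0.191 3.233
endloop
endfacet
facet normal -0.109 -0.799 0.592
outer loop
vertex -4.469 0.178 3.762
vertex -4.636 -0.191 3.233
vertex -3.779 -0.195 3.385
endloop
endfacet
facet normal 0.110 0.798 -0.593
outer loop
vertex -4.457 1.119 2.262
vertex -3.601 1.115 2.415
vertex -4.122 0.747 1.823
endloop
endfacet
facet normal -0.857 -0.226 -0.463
outer loop
vertex -4.457 1.119 2.262
vertex -4.122 0.747 1.823
vertex -4.636 -0.191 3.233
endloop
endfacet
facet normal -0.857 -0.226 -0.463
outer loop
vertex -4.636 -0.191 3.233
vertex -4.122 0.747 1.823
vertex -4.301 -0.562 2.794
endloop
endfacet
facet normal -0.109 -0.799 0.592
outer loop
vertex -4.636 -0.191 3.233
vertex -4.301 -0.562 2.794
vertex -3.779 -0.195 3.385
endloop
endfacet
facet normal 0.108 0.799 -0.592
outer loop
vertex -4.122 0.747 1.823
vertex -3.601 1.115 2.415
vertex -3.481 0.591 1.73
endloop
endfacet
facet normal -0.250 -0.555 -0.794
outer loop
vertex -4.122 0.747 1.823
vertex -3.481 0.591 1.73
vertex -4.301 -0.562 2.794
endloop
endfacet
facet normal -0.250 -0.555 -0.794
outer loop
vertex -4.301 -0.562 2.794
vertex -3.481 0.591 1.73
vertex -3.66 -0.718 2.701
endloop
endfacet
facet normal -0.109 -0.799 0.592
outer loop
vertex -4.301 -0.562 2.794
vertex -3.66 -0.718 2.701
vertex -3.779 -0.195 3.385
endloop
endfacet
facet normal 0.108 0.799 -0.592
outer loop
vertex -3.481 0.591 1.73
vertex -3.601 1.115 2.415
vertex -2.911 0.742 2.038
endloop
endfacet
facet normal 0.504 -0.558 -0.659
outer loop
vertex -3.481 0.591 1.73
vertex -2.911 0.742 2.038
vertex -3.66 -0.718 2.701
endloop
endfacet
facet normal 0.503 -0.558 -0.660
outer loop
vertex -3.66 -0.718 2.701
vertex -2.911 0.742 2.038
vertex -3.089 -0.568 3.009
endloop
endfacet
facet normal -0.109 -0.799 0.592
outer loop
vertex -3.66 -0.718 2.701
vertex -3.089 -0.568 3.009
vertex -3.779 -0.195 3.385
endloop
endfacet
facet normal 0.109 0.799 -0.592
outer loop
vertex -2.911 0.742 2.038
vertex -3.601 1.115 2.415
vertex -2.744 1.111 2.567
endloop
endfacet
facet normal 0.962 -0.235 -0.140
outer loop
vertex -2.911 0.742 2.038
vertex -2.744 1.111 2.567
vertex -3.089 -0.568 3.009
endloop
endfacet
facet normal 0.962 -0.234 -0.139
outer loop
vertex -3.089 -0.568 3.009
vertex -2.744 1.111 2.567
vertex -2.923 -0.199 3.538
endloop
endfacet
facet normal -0.109 -0.799 0.592
outer loop
vertex -3.089 -0.568 3.009
vertex -2.923 -0.199 3.538
vertex -3.779 -0.195 3.385
endloop
endfacet
facet normal 0.109 0.799 -0.592
outer loop
vertex -2.744 1.111 2.567
vertex -3.601 1.115 2.415
vertex -3.079 1.482 3.006
endloop
endfacet
facet normal 0.857 0.226 0.463
outer loop
vertex -2.744 1.111 2.567
vertex -3.079 1.482 3.006
vertex -2.923 -0.199 3.538
endloop
endfacet
facet normal 0.857 0.226 0.463
outer loop
vertex -2.923 -0.199 3.538
vertex -3.079 1.482 3.006
vertex -3.258 0.173 3.977
endloop
endfacet
facet normal -0.110 -0.798 0.593
outer loop
vertex -2.923 -0.199 3.538
vertex -3.258 0.173 3.977
vertex -3.779 -0.195 3.385
endloop
endfacet

endsolid


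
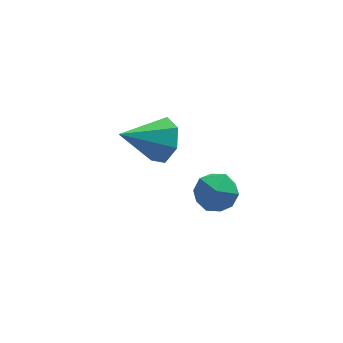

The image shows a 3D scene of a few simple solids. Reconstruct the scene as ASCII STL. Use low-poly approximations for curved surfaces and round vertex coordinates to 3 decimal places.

solid 
facet normal 0.842 0.132 -0.523
outer loop
vertex 2.14 1.852 1.558
vertex 1.601 2.008 0.73
vertex 1.916 2.676 1.405
endloop
endfacet
facet normal 0.077 0.202 0.976
outer loop
vertex 2.14 1.852 1.558
vertex 1.916 2.676 1.405
vertex -0.041 1.752 1.75
endloop
endfacet
facet normal 0.842 0.132 -0.523
outer loop
vertex 1.916 2.676 1.405
vertex 1.601 2.008 0.73
vertex 1.455 2.998 0.744
endloop
endfacet
facet normal -0.268 0.779 0.567
outer loop
vertex 1.916 2.676 1.405
vertex 1.455 2.998 0.744
vertex -0.041 1.752 1.75
endloop
endfacet
facet normal 0.842 0.132 -0.523
outer loop
vertex 1.455 2.998 0.744
vertex 1.601 2.008 0.73
vertex 1.104 2.574 0.072
endloop
endfacet
facet normal -0.677 0.728 -0.106
outer loop
vertex 1.455 2.998 0.744
vertex 1.104 2.574 0.072
vertex -0.041 1.752 1.75
endloop
endfacet
facet normal 0.842 0.131 -0.523
outer loop
vertex 1.104 2.574 0.072
vertex 1.601 2.008 0.73
vertex 1.127 1.725 -0.104
endloop
endfacet
facet normal -0.842 0.087 -0.532
outer loop
vertex 1.104 2.574 0.072
vertex 1.127 1.725 -0.104
vertex -0.041 1.752 1.75
endloop
endfacet
facet normal 0.842 0.131 -0.523
outer loop
vertex 1.127 1.725 -0.104
vertex 1.601 2.008 0.73
vertex 1.507 1.089 0.348
endloop
endfacet
facet normal -0.639 -0.661 -0.393
outer loop
vertex 1.127 1.725 -0.104
vertex 1.507 1.089 0.348
vertex -0.041 1.752 1.75
endloop
endfacet
facet normal 0.842 0.132 -0.524
outer loop
vertex 1.507 1.089 0.348
vertex 1.601 2.008 0.73
vertex 1.958 1.145 1.087
endloop
endfacet
facet normal -0.221 -0.953 0.207
outer loop
vertex 1.507 1.089 0.348
vertex 1.958 1.145 1.087
vertex -0.041 1.752 1.75
endloop
endfacet
facet normal 0.842 0.132 -0.523
outer loop
vertex 1.958 1.145 1.087
vertex 1.601 2.008 0.73
vertex 2.14 1.852 1.558
endloop
endfacet
facet normal 0.098 -0.569 0.816
outer loop
vertex 1.958 1.145 1.087
vertex 2.14 1.852 1.558
vertex -0.041 1.752 1.75
endloop
endfacet
facet normal -0.046 0.670 0.741
outer loop
vertex 2.669 -1.216 1.922
vertex 2.124 -1.777 2.396
vertex 3.032 -1.828 2.498
endloop
endfacet
facet normal 0.577 0.715 0.396
outer loop
vertex 2.669 -1.216 1.922
vertex 3.032 -1.828 2.498
vertex 3.416 -1.685 1.68
endloop
endfacet
facet normal 0.439 0.850 -0.291
outer loop
vertex 2.669 -1.216 1.922
vertex 3.416 -1.685 1.68
vertex 2.746 -1.547 1.073
endloop
endfacet
facet normal -0.269 0.889 -0.371
outer loop
vertex 2.669 -1.216 1.922
vertex 2.746 -1.547 1.073
vertex 1.947 -1.604 1.516
endloop
endfacet
facet normal -0.568 0.778 0.267
outer loop
vertex 2.669 -1.216 1.922
vertex 1.947 -1.604 1.516
vertex 2.124 -1.777 2.396
endloop
endfacet
facet normal 0.897 0.078 0.435
outer loop
vertex 3.416 -1.685 1.68
vertex 3.032 -1.828 2.498
vertex 3.333 -2.536 2.004
endloop
endfacet
facet normal -0.111 0.006 0.994
outer loop
vertex 3.032 -1.828 2.498
vertex 2.124 -1.777 2.396
vertex 2.534 -2.593 2.447
endloop
endfacet
facet normal -0.957 0.180 0.228
outer loop
vertex 2.124 -1.777 2.396
vertex 1.947 -1.604 1.516
vertex 1.864 -2.455 1.84
endloop
endfacet
facet normal -0.472 0.361 -0.805
outer loop
vertex 1.947 -1.604 1.516
vertex 2.746 -1.547 1.073
vertex 2.248 -2.312 1.022
endloop
endfacet
facet normal 0.674 0.296 -0.677
outer loop
vertex 2.746 -1.547 1.073
vertex 3.416 -1.685 1.68
vertex 3.156 -2.363 1.124
endloop
endfacet
facet normal 0.269 -0.889 0.371
outer loop
vertex 2.611 -2.924 1.598
vertex 3.333 -2.536 2.004
vertex 2.534 -2.593 2.447
endloop
endfacet
facet normal -0.439 -0.850 0.291
outer loop
vertex 2.611 -2.924 1.598
vertex 2.534 -2.593 2.447
vertex 1.864 -2.455 1.84
endloop
endfacet
facet normal -0.577 -0.715 -0.396
outer loop
vertex 2.611 -2.924 1.598
vertex 1.864 -2.455 1.84
vertex 2.248 -2.312 1.022
endloop
endfacet
facet normal 0.046 -0.670 -0.741
outer loop
vertex 2.611 -2.924 1.598
vertex 2.248 -2.312 1.022
vertex 3.156 -2.363 1.124
endloop
endfacet
facet normal 0.568 -0.778 -0.267
outer loop
vertex 2.611 -2.924 1.598
vertex 3.156 -2.363 1.124
vertex 3.333 -2.536 2.004
endloop
endfacet
facet normal 0.472 -0.361 0.805
outer loop
vertex 2.534 -2.593 2.447
vertex 3.333 -2.536 2.004
vertex 3.032 -1.828 2.498
endloop
endfacet
facet normal -0.674 -0.296 0.677
outer loop
vertex 1.864 -2.455 1.84
vertex 2.534 -2.593 2.447
vertex 2.124 -1.777 2.396
endloop
endfacet
facet normal -0.897 -0.078 -0.435
outer loop
vertex 2.248 -2.312 1.022
vertex 1.864 -2.455 1.84
vertex 1.947 -1.604 1.516
endloop
endfacet
facet normal 0.111 -0.006 -0.994
outer loop
vertex 3.156 -2.363 1.124
vertex 2.248 -2.312 1.022
vertex 2.746 -1.547 1.073
endloop
endfacet
facet normal 0.957 -0.180 -0.228
outer loop
vertex 3.333 -2.536 2.004
vertex 3.156 -2.363 1.124
vertex 3.416 -1.685 1.68
endloop
endfacet

endsolid


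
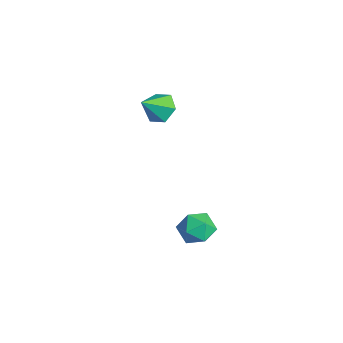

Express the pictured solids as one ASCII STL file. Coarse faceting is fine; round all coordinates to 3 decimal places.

solid 
facet normal -0.198 0.730 -0.654
outer loop
vertex -2.53 -1.476 1.601
vertex -3.517 -1.346 2.045
vertex -2.669 -0.776 2.425
endloop
endfacet
facet normal 0.952 -0.135 0.275
outer loop
vertex -2.53 -1.476 1.601
vertex -2.669 -0.776 2.425
vertex -3.163 -2.654 3.215
endloop
endfacet
facet normal -0.198 0.730 -0.654
outer loop
vertex -2.669 -0.776 2.425
vertex -3.517 -1.346 2.045
vertex -3.656 -0.646 2.869
endloop
endfacet
facet normal 0.424 0.254 0.869
outer loop
vertex -2.669 -0.776 2.425
vertex -3.656 -0.646 2.869
vertex -3.163 -2.654 3.215
endloop
endfacet
facet normal -0.197 0.730 -0.654
outer loop
vertex -3.656 -0.646 2.869
vertex -3.517 -1.346 2.045
vertex -4.504 -1.216 2.488
endloop
endfacet
facet normal -0.436 0.048 0.899
outer loop
vertex -3.656 -0.646 2.869
vertex -4.504 -1.216 2.488
vertex -3.163 -2.654 3.215
endloop
endfacet
facet normal -0.197 0.730 -0.654
outer loop
vertex -4.504 -1.216 2.488
vertex -3.517 -1.346 2.045
vertex -4.365 -1.916 1.664
endloop
endfacet
facet normal -0.768 -0.547 0.335
outer loop
vertex -4.504 -1.216 2.488
vertex -4.365 -1.916 1.664
vertex -3.163 -2.654 3.215
endloop
endfacet
facet normal -0.197 0.730 -0.654
outer loop
vertex -4.365 -1.916 1.664
vertex -3.517 -1.346 2.045
vertex -3.377 -2.046 1.221
endloop
endfacet
facet normal -0.239 -0.936 -0.260
outer loop
vertex -4.365 -1.916 1.664
vertex -3.377 -2.046 1.221
vertex -3.163 -2.654 3.215
endloop
endfacet
facet normal -0.198 0.730 -0.654
outer loop
vertex -3.377 -2.046 1.221
vertex -3.517 -1.346 2.045
vertex -2.53 -1.476 1.601
endloop
endfacet
facet normal 0.620 -0.729 -0.289
outer loop
vertex -3.377 -2.046 1.221
vertex -2.53 -1.476 1.601
vertex -3.163 -2.654 3.215
endloop
endfacet
facet normal 0.293 0.756 0.585
outer loop
vertex 4.085 -1.232 -2.463
vertex 3.2 -1.452 -1.735
vertex 4.231 -1.975 -1.575
endloop
endfacet
facet normal 0.850 0.464 0.249
outer loop
vertex 4.085 -1.232 -2.463
vertex 4.231 -1.975 -1.575
vertex 4.675 -2.226 -2.624
endloop
endfacet
facet normal 0.732 0.508 -0.454
outer loop
vertex 4.085 -1.232 -2.463
vertex 4.675 -2.226 -2.624
vertex 3.918 -1.858 -3.433
endloop
endfacet
facet normal 0.103 0.828 -0.552
outer loop
vertex 4.085 -1.232 -2.463
vertex 3.918 -1.858 -3.433
vertex 3.007 -1.379 -2.884
endloop
endfacet
facet normal -0.169 0.981 0.091
outer loop
vertex 4.085 -1.232 -2.463
vertex 3.007 -1.379 -2.884
vertex 3.2 -1.452 -1.735
endloop
endfacet
facet normal 0.876 -0.228 0.425
outer loop
vertex 4.675 -2.226 -2.624
vertex 4.231 -1.975 -1.575
vertex 4.153 -3.061 -1.996
endloop
endfacet
facet normal -0.026 0.246 0.969
outer loop
vertex 4.231 -1.975 -1.575
vertex 3.2 -1.452 -1.735
vertex 3.242 -2.582 -1.447
endloop
endfacet
facet normal -0.774 0.611 0.169
outer loop
vertex 3.2 -1.452 -1.735
vertex 3.007 -1.379 -2.884
vertex 2.485 -2.214 -2.256
endloop
endfacet
facet normal -0.334 0.361 -0.870
outer loop
vertex 3.007 -1.379 -2.884
vertex 3.918 -1.858 -3.433
vertex 2.929 -2.465 -3.305
endloop
endfacet
facet normal 0.685 -0.156 -0.712
outer loop
vertex 3.918 -1.858 -3.433
vertex 4.675 -2.226 -2.624
vertex 3.96 -2.988 -3.145
endloop
endfacet
facet normal -0.103 -0.828 0.552
outer loop
vertex 3.075 -3.208 -2.417
vertex 4.153 -3.061 -1.996
vertex 3.242 -2.582 -1.447
endloop
endfacet
facet normal -0.732 -0.508 0.454
outer loop
vertex 3.075 -3.208 -2.417
vertex 3.242 -2.582 -1.447
vertex 2.485 -2.214 -2.256
endloop
endfacet
facet normal -0.850 -0.464 -0.249
outer loop
vertex 3.075 -3.208 -2.417
vertex 2.485 -2.214 -2.256
vertex 2.929 -2.465 -3.305
endloop
endfacet
facet normal -0.293 -0.756 -0.585
outer loop
vertex 3.075 -3.208 -2.417
vertex 2.929 -2.465 -3.305
vertex 3.96 -2.988 -3.145
endloop
endfacet
facet normal 0.169 -0.981 -0.091
outer loop
vertex 3.075 -3.208 -2.417
vertex 3.96 -2.988 -3.145
vertex 4.153 -3.061 -1.996
endloop
endfacet
facet normal 0.334 -0.361 0.870
outer loop
vertex 3.242 -2.582 -1.447
vertex 4.153 -3.061 -1.996
vertex 4.231 -1.975 -1.575
endloop
endfacet
facet normal -0.685 0.156 0.712
outer loop
vertex 2.485 -2.214 -2.256
vertex 3.242 -2.582 -1.447
vertex 3.2 -1.452 -1.735
endloop
endfacet
facet normal -0.876 0.228 -0.425
outer loop
vertex 2.929 -2.465 -3.305
vertex 2.485 -2.214 -2.256
vertex 3.007 -1.379 -2.884
endloop
endfacet
facet normal 0.026 -0.246 -0.969
outer loop
vertex 3.96 -2.988 -3.145
vertex 2.929 -2.465 -3.305
vertex 3.918 -1.858 -3.433
endloop
endfacet
facet normal 0.774 -0.611 -0.169
outer loop
vertex 4.153 -3.061 -1.996
vertex 3.96 -2.988 -3.145
vertex 4.675 -2.226 -2.624
endloop
endfacet

endsolid


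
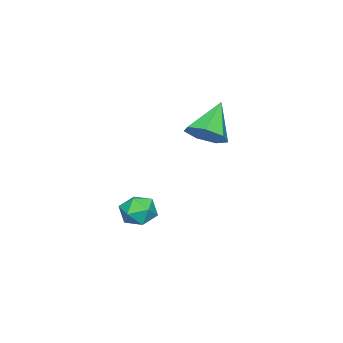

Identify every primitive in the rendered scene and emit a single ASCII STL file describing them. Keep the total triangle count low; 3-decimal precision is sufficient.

solid 
facet normal 0.289 0.941 -0.174
outer loop
vertex 1.372 -0.019 -2.243
vertex 0.658 0.245 -2.0
vertex 1.253 0.16 -1.474
endloop
endfacet
facet normal 0.846 0.533 0.007
outer loop
vertex 1.372 -0.019 -2.243
vertex 1.253 0.16 -1.474
vertex 1.667 -0.494 -1.672
endloop
endfacet
facet normal 0.887 -0.004 -0.462
outer loop
vertex 1.372 -0.019 -2.243
vertex 1.667 -0.494 -1.672
vertex 1.328 -0.813 -2.321
endloop
endfacet
facet normal 0.356 0.072 -0.932
outer loop
vertex 1.372 -0.019 -2.243
vertex 1.328 -0.813 -2.321
vertex 0.704 -0.357 -2.524
endloop
endfacet
facet normal -0.014 0.656 -0.755
outer loop
vertex 1.372 -0.019 -2.243
vertex 0.704 -0.357 -2.524
vertex 0.658 0.245 -2.0
endloop
endfacet
facet normal 0.716 0.256 0.650
outer loop
vertex 1.667 -0.494 -1.672
vertex 1.253 0.16 -1.474
vertex 1.136 -0.523 -1.076
endloop
endfacet
facet normal -0.186 0.915 0.358
outer loop
vertex 1.253 0.16 -1.474
vertex 0.658 0.245 -2.0
vertex 0.512 -0.067 -1.279
endloop
endfacet
facet normal -0.676 0.454 -0.580
outer loop
vertex 0.658 0.245 -2.0
vertex 0.704 -0.357 -2.524
vertex 0.173 -0.386 -1.928
endloop
endfacet
facet normal -0.077 -0.492 -0.867
outer loop
vertex 0.704 -0.357 -2.524
vertex 1.328 -0.813 -2.321
vertex 0.587 -1.04 -2.126
endloop
endfacet
facet normal 0.782 -0.614 -0.107
outer loop
vertex 1.328 -0.813 -2.321
vertex 1.667 -0.494 -1.672
vertex 1.182 -1.125 -1.6
endloop
endfacet
facet normal -0.356 -0.072 0.932
outer loop
vertex 0.468 -0.861 -1.357
vertex 1.136 -0.523 -1.076
vertex 0.512 -0.067 -1.279
endloop
endfacet
facet normal -0.887 0.004 0.462
outer loop
vertex 0.468 -0.861 -1.357
vertex 0.512 -0.067 -1.279
vertex 0.173 -0.386 -1.928
endloop
endfacet
facet normal -0.846 -0.533 -0.007
outer loop
vertex 0.468 -0.861 -1.357
vertex 0.173 -0.386 -1.928
vertex 0.587 -1.04 -2.126
endloop
endfacet
facet normal -0.289 -0.941 0.174
outer loop
vertex 0.468 -0.861 -1.357
vertex 0.587 -1.04 -2.126
vertex 1.182 -1.125 -1.6
endloop
endfacet
facet normal 0.014 -0.656 0.755
outer loop
vertex 0.468 -0.861 -1.357
vertex 1.182 -1.125 -1.6
vertex 1.136 -0.523 -1.076
endloop
endfacet
facet normal 0.077 0.492 0.867
outer loop
vertex 0.512 -0.067 -1.279
vertex 1.136 -0.523 -1.076
vertex 1.253 0.16 -1.474
endloop
endfacet
facet normal -0.782 0.614 0.107
outer loop
vertex 0.173 -0.386 -1.928
vertex 0.512 -0.067 -1.279
vertex 0.658 0.245 -2.0
endloop
endfacet
facet normal -0.716 -0.256 -0.650
outer loop
vertex 0.587 -1.04 -2.126
vertex 0.173 -0.386 -1.928
vertex 0.704 -0.357 -2.524
endloop
endfacet
facet normal 0.186 -0.915 -0.358
outer loop
vertex 1.182 -1.125 -1.6
vertex 0.587 -1.04 -2.126
vertex 1.328 -0.813 -2.321
endloop
endfacet
facet normal 0.676 -0.454 0.580
outer loop
vertex 1.136 -0.523 -1.076
vertex 1.182 -1.125 -1.6
vertex 1.667 -0.494 -1.672
endloop
endfacet
facet normal 0.706 -0.019 -0.708
outer loop
vertex 0.878 1.567 2.909
vertex 0.374 2.054 2.394
vertex 0.965 2.314 2.976
endloop
endfacet
facet normal 0.348 -0.124 0.929
outer loop
vertex 0.878 1.567 2.909
vertex 0.965 2.314 2.976
vertex -0.854 2.086 3.626
endloop
endfacet
facet normal 0.706 -0.019 -0.708
outer loop
vertex 0.965 2.314 2.976
vertex 0.374 2.054 2.394
vertex 0.607 2.865 2.604
endloop
endfacet
facet normal 0.190 0.631 0.752
outer loop
vertex 0.965 2.314 2.976
vertex 0.607 2.865 2.604
vertex -0.854 2.086 3.626
endloop
endfacet
facet normal 0.705 -0.019 -0.709
outer loop
vertex 0.607 2.865 2.604
vertex 0.374 2.054 2.394
vertex 0.073 2.805 2.074
endloop
endfacet
facet normal -0.329 0.916 0.228
outer loop
vertex 0.607 2.865 2.604
vertex 0.073 2.805 2.074
vertex -0.854 2.086 3.626
endloop
endfacet
facet normal 0.706 -0.019 -0.708
outer loop
vertex 0.073 2.805 2.074
vertex 0.374 2.054 2.394
vertex -0.235 2.179 1.784
endloop
endfacet
facet normal -0.818 0.518 -0.249
outer loop
vertex 0.073 2.805 2.074
vertex -0.235 2.179 1.784
vertex -0.854 2.086 3.626
endloop
endfacet
facet normal 0.706 -0.019 -0.708
outer loop
vertex -0.235 2.179 1.784
vertex 0.374 2.054 2.394
vertex -0.084 1.459 1.954
endloop
endfacet
facet normal -0.910 -0.266 -0.319
outer loop
vertex -0.235 2.179 1.784
vertex -0.084 1.459 1.954
vertex -0.854 2.086 3.626
endloop
endfacet
facet normal 0.705 -0.019 -0.709
outer loop
vertex -0.084 1.459 1.954
vertex 0.374 2.054 2.394
vertex 0.411 1.186 2.454
endloop
endfacet
facet normal -0.535 -0.842 0.070
outer loop
vertex -0.084 1.459 1.954
vertex 0.411 1.186 2.454
vertex -0.854 2.086 3.626
endloop
endfacet
facet normal 0.706 -0.019 -0.708
outer loop
vertex 0.411 1.186 2.454
vertex 0.374 2.054 2.394
vertex 0.878 1.567 2.909
endloop
endfacet
facet normal 0.026 -0.779 0.626
outer loop
vertex 0.411 1.186 2.454
vertex 0.878 1.567 2.909
vertex -0.854 2.086 3.626
endloop
endfacet

endsolid


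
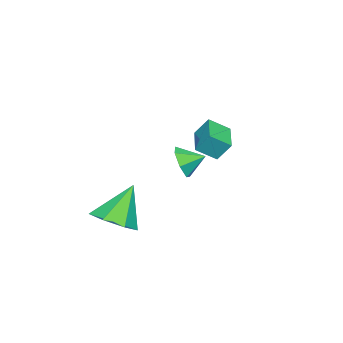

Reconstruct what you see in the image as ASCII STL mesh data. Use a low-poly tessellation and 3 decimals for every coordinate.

solid 
facet normal 0.494 -0.223 -0.840
outer loop
vertex 3.83 -4.116 -4.109
vertex 2.891 -4.107 -4.663
vertex 3.579 -3.282 -4.478
endloop
endfacet
facet normal 0.531 0.471 0.704
outer loop
vertex 3.83 -4.116 -4.109
vertex 3.579 -3.282 -4.478
vertex 1.889 -3.653 -2.957
endloop
endfacet
facet normal 0.494 -0.223 -0.841
outer loop
vertex 3.579 -3.282 -4.478
vertex 2.891 -4.107 -4.663
vertex 2.81 -3.069 -4.986
endloop
endfacet
facet normal 0.064 0.951 0.303
outer loop
vertex 3.579 -3.282 -4.478
vertex 2.81 -3.069 -4.986
vertex 1.889 -3.653 -2.957
endloop
endfacet
facet normal 0.494 -0.223 -0.841
outer loop
vertex 2.81 -3.069 -4.986
vertex 2.891 -4.107 -4.663
vertex 2.102 -3.637 -5.251
endloop
endfacet
facet normal -0.613 0.788 -0.051
outer loop
vertex 2.81 -3.069 -4.986
vertex 2.102 -3.637 -5.251
vertex 1.889 -3.653 -2.957
endloop
endfacet
facet normal 0.493 -0.223 -0.841
outer loop
vertex 2.102 -3.637 -5.251
vertex 2.891 -4.107 -4.663
vertex 1.988 -4.559 -5.073
endloop
endfacet
facet normal -0.990 0.105 -0.091
outer loop
vertex 2.102 -3.637 -5.251
vertex 1.988 -4.559 -5.073
vertex 1.889 -3.653 -2.957
endloop
endfacet
facet normal 0.493 -0.223 -0.841
outer loop
vertex 1.988 -4.559 -5.073
vertex 2.891 -4.107 -4.663
vertex 2.554 -5.14 -4.587
endloop
endfacet
facet normal -0.783 -0.584 0.214
outer loop
vertex 1.988 -4.559 -5.073
vertex 2.554 -5.14 -4.587
vertex 1.889 -3.653 -2.957
endloop
endfacet
facet normal 0.493 -0.223 -0.841
outer loop
vertex 2.554 -5.14 -4.587
vertex 2.891 -4.107 -4.663
vertex 3.374 -4.943 -4.158
endloop
endfacet
facet normal -0.148 -0.760 0.633
outer loop
vertex 2.554 -5.14 -4.587
vertex 3.374 -4.943 -4.158
vertex 1.889 -3.653 -2.957
endloop
endfacet
facet normal 0.494 -0.222 -0.841
outer loop
vertex 3.374 -4.943 -4.158
vertex 2.891 -4.107 -4.663
vertex 3.83 -4.116 -4.109
endloop
endfacet
facet normal 0.436 -0.291 0.852
outer loop
vertex 3.374 -4.943 -4.158
vertex 3.83 -4.116 -4.109
vertex 1.889 -3.653 -2.957
endloop
endfacet
facet normal 0.339 -0.867 -0.366
outer loop
vertex -1.695 -3.381 -2.651
vertex -2.17 -3.249 -3.404
vertex -1.326 -2.996 -3.221
endloop
endfacet
facet normal 0.440 0.586 0.681
outer loop
vertex -1.695 -3.381 -2.651
vertex -1.326 -2.996 -3.221
vertex -2.53 -2.331 -3.016
endloop
endfacet
facet normal 0.339 -0.866 -0.367
outer loop
vertex -1.326 -2.996 -3.221
vertex -2.17 -3.249 -3.404
vertex -1.593 -2.801 -3.929
endloop
endfacet
facet normal 0.490 0.870 0.055
outer loop
vertex -1.326 -2.996 -3.221
vertex -1.593 -2.801 -3.929
vertex -2.53 -2.331 -3.016
endloop
endfacet
facet normal 0.340 -0.866 -0.366
outer loop
vertex -1.593 -2.801 -3.929
vertex -2.17 -3.249 -3.404
vertex -2.294 -2.944 -4.241
endloop
endfacet
facet normal 0.015 0.895 -0.445
outer loop
vertex -1.593 -2.801 -3.929
vertex -2.294 -2.944 -4.241
vertex -2.53 -2.331 -3.016
endloop
endfacet
facet normal 0.340 -0.866 -0.366
outer loop
vertex -2.294 -2.944 -4.241
vertex -2.17 -3.249 -3.404
vertex -2.902 -3.317 -3.923
endloop
endfacet
facet normal -0.626 0.643 -0.442
outer loop
vertex -2.294 -2.944 -4.241
vertex -2.902 -3.317 -3.923
vertex -2.53 -2.331 -3.016
endloop
endfacet
facet normal 0.340 -0.866 -0.366
outer loop
vertex -2.902 -3.317 -3.923
vertex -2.17 -3.249 -3.404
vertex -2.959 -3.639 -3.213
endloop
endfacet
facet normal -0.951 0.303 0.061
outer loop
vertex -2.902 -3.317 -3.923
vertex -2.959 -3.639 -3.213
vertex -2.53 -2.331 -3.016
endloop
endfacet
facet normal 0.340 -0.866 -0.366
outer loop
vertex -2.959 -3.639 -3.213
vertex -2.17 -3.249 -3.404
vertex -2.421 -3.667 -2.647
endloop
endfacet
facet normal -0.715 0.131 0.686
outer loop
vertex -2.959 -3.639 -3.213
vertex -2.421 -3.667 -2.647
vertex -2.53 -2.331 -3.016
endloop
endfacet
facet normal 0.339 -0.867 -0.366
outer loop
vertex -2.421 -3.667 -2.647
vertex -2.17 -3.249 -3.404
vertex -1.695 -3.381 -2.651
endloop
endfacet
facet normal -0.096 0.258 0.961
outer loop
vertex -2.421 -3.667 -2.647
vertex -1.695 -3.381 -2.651
vertex -2.53 -2.331 -3.016
endloop
endfacet
facet normal -0.418 0.723 -0.550
outer loop
vertex -0.078 -0.282 -0.011
vertex 1.287 0.31 -0.269
vertex 0.014 -0.85 -0.828
endloop
endfacet
facet normal -0.904 -0.392 0.171
outer loop
vertex 0.453 -1.61 -0.251
vertex -0.078 -0.282 -0.011
vertex 0.014 -0.85 -0.828
endloop
endfacet
facet normal -0.418 0.723 -0.550
outer loop
vertex 0.014 -0.85 -0.828
vertex 1.287 0.31 -0.269
vertex 1.379 -0.258 -1.086
endloop
endfacet
facet normal 0.092 -0.568 -0.818
outer loop
vertex 1.379 -0.258 -1.086
vertex 0.453 -1.61 -0.251
vertex 0.014 -0.85 -0.828
endloop
endfacet
facet normal -0.092 0.568 0.818
outer loop
vertex -0.078 -0.282 -0.011
vertex 1.726 -0.45 0.308
vertex 1.287 0.31 -0.269
endloop
endfacet
facet normal -0.904 -0.392 0.171
outer loop
vertex 0.361 -1.042 0.566
vertex -0.078 -0.282 -0.011
vertex 0.453 -1.61 -0.251
endloop
endfacet
facet normal -0.092 0.568 0.818
outer loop
vertex 0.361 -1.042 0.566
vertex 1.726 -0.45 0.308
vertex -0.078 -0.282 -0.011
endloop
endfacet
facet normal 0.904 0.392 -0.171
outer loop
vertex 1.287 0.31 -0.269
vertex 1.726 -0.45 0.308
vertex 1.379 -0.258 -1.086
endloop
endfacet
facet normal 0.092 -0.568 -0.818
outer loop
vertex 1.818 -1.018 -0.509
vertex 0.453 -1.61 -0.251
vertex 1.379 -0.258 -1.086
endloop
endfacet
facet normal 0.904 0.392 -0.171
outer loop
vertex 1.379 -0.258 -1.086
vertex 1.726 -0.45 0.308
vertex 1.818 -1.018 -0.509
endloop
endfacet
facet normal 0.418 -0.723 0.550
outer loop
vertex 1.818 -1.018 -0.509
vertex 0.361 -1.042 0.566
vertex 0.453 -1.61 -0.251
endloop
endfacet
facet normal 0.418 -0.723 0.550
outer loop
vertex 1.726 -0.45 0.308
vertex 0.361 -1.042 0.566
vertex 1.818 -1.018 -0.509
endloop
endfacet

endsolid


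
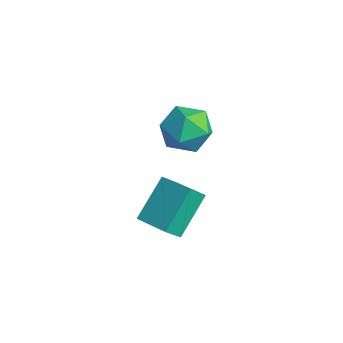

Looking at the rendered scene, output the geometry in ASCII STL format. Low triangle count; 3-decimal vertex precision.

solid 
facet normal -0.954 -0.278 -0.116
outer loop
vertex 2.748 -3.263 -0.049
vertex 2.647 -2.612 -0.774
vertex 3.274 -4.554 -1.28
endloop
endfacet
facet normal 0.103 -0.664 0.740
outer loop
vertex 4.533 -4.188 -1.126
vertex 2.748 -3.263 -0.049
vertex 3.274 -4.554 -1.28
endloop
endfacet
facet normal -0.954 -0.278 -0.116
outer loop
vertex 3.274 -4.554 -1.28
vertex 2.647 -2.612 -0.774
vertex 3.173 -3.903 -2.006
endloop
endfacet
facet normal 0.283 -0.694 -0.662
outer loop
vertex 3.173 -3.903 -2.006
vertex 4.533 -4.188 -1.126
vertex 3.274 -4.554 -1.28
endloop
endfacet
facet normal -0.283 0.694 0.662
outer loop
vertex 2.748 -3.263 -0.049
vertex 3.906 -2.246 -0.62
vertex 2.647 -2.612 -0.774
endloop
endfacet
facet normal 0.102 -0.665 0.740
outer loop
vertex 4.007 -2.897 0.106
vertex 2.748 -3.263 -0.049
vertex 4.533 -4.188 -1.126
endloop
endfacet
facet normal -0.283 0.694 0.662
outer loop
vertex 4.007 -2.897 0.106
vertex 3.906 -2.246 -0.62
vertex 2.748 -3.263 -0.049
endloop
endfacet
facet normal -0.103 0.665 -0.740
outer loop
vertex 2.647 -2.612 -0.774
vertex 3.906 -2.246 -0.62
vertex 3.173 -3.903 -2.006
endloop
endfacet
facet normal 0.283 -0.694 -0.662
outer loop
vertex 4.432 -3.537 -1.851
vertex 4.533 -4.188 -1.126
vertex 3.173 -3.903 -2.006
endloop
endfacet
facet normal -0.102 0.664 -0.740
outer loop
vertex 3.173 -3.903 -2.006
vertex 3.906 -2.246 -0.62
vertex 4.432 -3.537 -1.851
endloop
endfacet
facet normal 0.954 0.278 0.116
outer loop
vertex 4.432 -3.537 -1.851
vertex 4.007 -2.897 0.106
vertex 4.533 -4.188 -1.126
endloop
endfacet
facet normal 0.954 0.278 0.116
outer loop
vertex 3.906 -2.246 -0.62
vertex 4.007 -2.897 0.106
vertex 4.432 -3.537 -1.851
endloop
endfacet
facet normal -0.166 0.985 0.056
outer loop
vertex -0.03 0.492 -1.516
vertex -1.084 0.299 -1.249
vertex -0.321 0.383 -0.456
endloop
endfacet
facet normal 0.510 0.830 0.225
outer loop
vertex -0.03 0.492 -1.516
vertex -0.321 0.383 -0.456
vertex 0.607 -0.087 -0.825
endloop
endfacet
facet normal 0.805 0.493 -0.330
outer loop
vertex -0.03 0.492 -1.516
vertex 0.607 -0.087 -0.825
vertex 0.418 -0.461 -1.846
endloop
endfacet
facet normal 0.311 0.438 -0.843
outer loop
vertex -0.03 0.492 -1.516
vertex 0.418 -0.461 -1.846
vertex -0.628 -0.223 -2.108
endloop
endfacet
facet normal -0.289 0.742 -0.605
outer loop
vertex -0.03 0.492 -1.516
vertex -0.628 -0.223 -2.108
vertex -1.084 0.299 -1.249
endloop
endfacet
facet normal 0.501 0.379 0.778
outer loop
vertex 0.607 -0.087 -0.825
vertex -0.321 0.383 -0.456
vertex -0.052 -0.637 -0.132
endloop
endfacet
facet normal -0.593 0.629 0.504
outer loop
vertex -0.321 0.383 -0.456
vertex -1.084 0.299 -1.249
vertex -1.098 -0.399 -0.394
endloop
endfacet
facet normal -0.791 0.237 -0.564
outer loop
vertex -1.084 0.299 -1.249
vertex -0.628 -0.223 -2.108
vertex -1.287 -0.773 -1.415
endloop
endfacet
facet normal 0.180 -0.254 -0.950
outer loop
vertex -0.628 -0.223 -2.108
vertex 0.418 -0.461 -1.846
vertex -0.359 -1.243 -1.784
endloop
endfacet
facet normal 0.979 -0.167 -0.120
outer loop
vertex 0.418 -0.461 -1.846
vertex 0.607 -0.087 -0.825
vertex 0.404 -1.159 -0.991
endloop
endfacet
facet normal -0.311 -0.438 0.843
outer loop
vertex -0.65 -1.352 -0.724
vertex -0.052 -0.637 -0.132
vertex -1.098 -0.399 -0.394
endloop
endfacet
facet normal -0.805 -0.493 0.330
outer loop
vertex -0.65 -1.352 -0.724
vertex -1.098 -0.399 -0.394
vertex -1.287 -0.773 -1.415
endloop
endfacet
facet normal -0.510 -0.830 -0.225
outer loop
vertex -0.65 -1.352 -0.724
vertex -1.287 -0.773 -1.415
vertex -0.359 -1.243 -1.784
endloop
endfacet
facet normal 0.166 -0.985 -0.056
outer loop
vertex -0.65 -1.352 -0.724
vertex -0.359 -1.243 -1.784
vertex 0.404 -1.159 -0.991
endloop
endfacet
facet normal 0.289 -0.742 0.605
outer loop
vertex -0.65 -1.352 -0.724
vertex 0.404 -1.159 -0.991
vertex -0.052 -0.637 -0.132
endloop
endfacet
facet normal -0.180 0.254 0.950
outer loop
vertex -1.098 -0.399 -0.394
vertex -0.052 -0.637 -0.132
vertex -0.321 0.383 -0.456
endloop
endfacet
facet normal -0.979 0.167 0.120
outer loop
vertex -1.287 -0.773 -1.415
vertex -1.098 -0.399 -0.394
vertex -1.084 0.299 -1.249
endloop
endfacet
facet normal -0.501 -0.379 -0.778
outer loop
vertex -0.359 -1.243 -1.784
vertex -1.287 -0.773 -1.415
vertex -0.628 -0.223 -2.108
endloop
endfacet
facet normal 0.593 -0.629 -0.504
outer loop
vertex 0.404 -1.159 -0.991
vertex -0.359 -1.243 -1.784
vertex 0.418 -0.461 -1.846
endloop
endfacet
facet normal 0.791 -0.237 0.564
outer loop
vertex -0.052 -0.637 -0.132
vertex 0.404 -1.159 -0.991
vertex 0.607 -0.087 -0.825
endloop
endfacet

endsolid


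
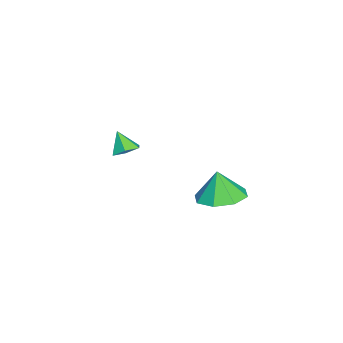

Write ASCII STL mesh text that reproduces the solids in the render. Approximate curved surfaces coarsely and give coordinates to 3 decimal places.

solid 
facet normal 0.085 0.152 -0.985
outer loop
vertex 3.278 3.425 0.811
vertex 2.254 3.507 0.735
vertex 3.027 4.166 0.904
endloop
endfacet
facet normal 0.704 0.152 0.694
outer loop
vertex 3.278 3.425 0.811
vertex 3.027 4.166 0.904
vertex 2.146 3.313 1.985
endloop
endfacet
facet normal 0.085 0.152 -0.985
outer loop
vertex 3.027 4.166 0.904
vertex 2.254 3.507 0.735
vertex 2.323 4.522 0.898
endloop
endfacet
facet normal 0.303 0.612 0.730
outer loop
vertex 3.027 4.166 0.904
vertex 2.323 4.522 0.898
vertex 2.146 3.313 1.985
endloop
endfacet
facet normal 0.085 0.152 -0.985
outer loop
vertex 2.323 4.522 0.898
vertex 2.254 3.507 0.735
vertex 1.579 4.283 0.797
endloop
endfacet
facet normal -0.305 0.661 0.685
outer loop
vertex 2.323 4.522 0.898
vertex 1.579 4.283 0.797
vertex 2.146 3.313 1.985
endloop
endfacet
facet normal 0.085 0.153 -0.985
outer loop
vertex 1.579 4.283 0.797
vertex 2.254 3.507 0.735
vertex 1.23 3.589 0.659
endloop
endfacet
facet normal -0.765 0.269 0.585
outer loop
vertex 1.579 4.283 0.797
vertex 1.23 3.589 0.659
vertex 2.146 3.313 1.985
endloop
endfacet
facet normal 0.085 0.154 -0.984
outer loop
vertex 1.23 3.589 0.659
vertex 2.254 3.507 0.735
vertex 1.481 2.848 0.565
endloop
endfacet
facet normal -0.806 -0.335 0.487
outer loop
vertex 1.23 3.589 0.659
vertex 1.481 2.848 0.565
vertex 2.146 3.313 1.985
endloop
endfacet
facet normal 0.086 0.153 -0.984
outer loop
vertex 1.481 2.848 0.565
vertex 2.254 3.507 0.735
vertex 2.185 2.493 0.571
endloop
endfacet
facet normal -0.405 -0.796 0.450
outer loop
vertex 1.481 2.848 0.565
vertex 2.185 2.493 0.571
vertex 2.146 3.313 1.985
endloop
endfacet
facet normal 0.086 0.153 -0.984
outer loop
vertex 2.185 2.493 0.571
vertex 2.254 3.507 0.735
vertex 2.929 2.732 0.673
endloop
endfacet
facet normal 0.203 -0.845 0.495
outer loop
vertex 2.185 2.493 0.571
vertex 2.929 2.732 0.673
vertex 2.146 3.313 1.985
endloop
endfacet
facet normal 0.085 0.153 -0.985
outer loop
vertex 2.929 2.732 0.673
vertex 2.254 3.507 0.735
vertex 3.278 3.425 0.811
endloop
endfacet
facet normal 0.663 -0.453 0.596
outer loop
vertex 2.929 2.732 0.673
vertex 3.278 3.425 0.811
vertex 2.146 3.313 1.985
endloop
endfacet
facet normal 0.239 0.410 -0.880
outer loop
vertex -1.927 -1.77 -0.418
vertex -2.414 -1.345 -0.352
vertex -1.824 -1.199 -0.124
endloop
endfacet
facet normal 0.731 -0.412 0.544
outer loop
vertex -1.927 -1.77 -0.418
vertex -1.824 -1.199 -0.124
vertex -2.666 -1.775 0.572
endloop
endfacet
facet normal 0.239 0.410 -0.880
outer loop
vertex -1.824 -1.199 -0.124
vertex -2.414 -1.345 -0.352
vertex -2.311 -0.774 -0.058
endloop
endfacet
facet normal 0.431 0.366 0.825
outer loop
vertex -1.824 -1.199 -0.124
vertex -2.311 -0.774 -0.058
vertex -2.666 -1.775 0.572
endloop
endfacet
facet normal 0.240 0.410 -0.880
outer loop
vertex -2.311 -0.774 -0.058
vertex -2.414 -1.345 -0.352
vertex -2.902 -0.92 -0.287
endloop
endfacet
facet normal -0.415 0.585 0.697
outer loop
vertex -2.311 -0.774 -0.058
vertex -2.902 -0.92 -0.287
vertex -2.666 -1.775 0.572
endloop
endfacet
facet normal 0.239 0.409 -0.880
outer loop
vertex -2.902 -0.92 -0.287
vertex -2.414 -1.345 -0.352
vertex -3.005 -1.49 -0.58
endloop
endfacet
facet normal -0.957 0.025 0.288
outer loop
vertex -2.902 -0.92 -0.287
vertex -3.005 -1.49 -0.58
vertex -2.666 -1.775 0.572
endloop
endfacet
facet normal 0.239 0.410 -0.880
outer loop
vertex -3.005 -1.49 -0.58
vertex -2.414 -1.345 -0.352
vertex -2.518 -1.915 -0.646
endloop
endfacet
facet normal -0.657 -0.754 0.007
outer loop
vertex -3.005 -1.49 -0.58
vertex -2.518 -1.915 -0.646
vertex -2.666 -1.775 0.572
endloop
endfacet
facet normal 0.239 0.410 -0.880
outer loop
vertex -2.518 -1.915 -0.646
vertex -2.414 -1.345 -0.352
vertex -1.927 -1.77 -0.418
endloop
endfacet
facet normal 0.187 -0.973 0.135
outer loop
vertex -2.518 -1.915 -0.646
vertex -1.927 -1.77 -0.418
vertex -2.666 -1.775 0.572
endloop
endfacet

endsolid


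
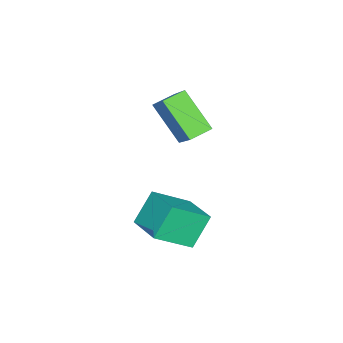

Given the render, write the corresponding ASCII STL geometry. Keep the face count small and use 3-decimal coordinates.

solid 
facet normal -0.588 -0.440 -0.679
outer loop
vertex -1.941 -0.815 -0.909
vertex -2.739 -0.152 -0.647
vertex -1.26 0.603 -2.418
endloop
endfacet
facet normal 0.745 -0.620 -0.246
outer loop
vertex -0.041 1.512 -1.013
vertex -1.941 -0.815 -0.909
vertex -1.26 0.603 -2.418
endloop
endfacet
facet normal -0.589 -0.439 -0.679
outer loop
vertex -1.26 0.603 -2.418
vertex -2.739 -0.152 -0.647
vertex -2.057 1.266 -2.155
endloop
endfacet
facet normal 0.313 0.650 -0.692
outer loop
vertex -2.057 1.266 -2.155
vertex -0.041 1.512 -1.013
vertex -1.26 0.603 -2.418
endloop
endfacet
facet normal -0.313 -0.650 0.692
outer loop
vertex -1.941 -0.815 -0.909
vertex -1.52 0.757 0.758
vertex -2.739 -0.152 -0.647
endloop
endfacet
facet normal 0.745 -0.620 -0.246
outer loop
vertex -0.723 0.094 0.495
vertex -1.941 -0.815 -0.909
vertex -0.041 1.512 -1.013
endloop
endfacet
facet normal -0.313 -0.650 0.692
outer loop
vertex -0.723 0.094 0.495
vertex -1.52 0.757 0.758
vertex -1.941 -0.815 -0.909
endloop
endfacet
facet normal -0.745 0.620 0.246
outer loop
vertex -2.739 -0.152 -0.647
vertex -1.52 0.757 0.758
vertex -2.057 1.266 -2.155
endloop
endfacet
facet normal 0.313 0.650 -0.692
outer loop
vertex -0.839 2.175 -0.751
vertex -0.041 1.512 -1.013
vertex -2.057 1.266 -2.155
endloop
endfacet
facet normal -0.746 0.620 0.246
outer loop
vertex -2.057 1.266 -2.155
vertex -1.52 0.757 0.758
vertex -0.839 2.175 -0.751
endloop
endfacet
facet normal 0.588 0.439 0.679
outer loop
vertex -0.839 2.175 -0.751
vertex -0.723 0.094 0.495
vertex -0.041 1.512 -1.013
endloop
endfacet
facet normal 0.589 0.439 0.678
outer loop
vertex -1.52 0.757 0.758
vertex -0.723 0.094 0.495
vertex -0.839 2.175 -0.751
endloop
endfacet
facet normal -0.549 0.262 0.794
outer loop
vertex 1.966 0.625 -2.923
vertex 3.078 1.89 -2.572
vertex 0.917 1.863 -4.058
endloop
endfacet
facet normal -0.647 -0.735 -0.204
outer loop
vertex 1.822 1.43 -5.368
vertex 1.966 0.625 -2.923
vertex 0.917 1.863 -4.058
endloop
endfacet
facet normal -0.549 0.262 0.794
outer loop
vertex 0.917 1.863 -4.058
vertex 3.078 1.89 -2.572
vertex 2.029 3.128 -3.707
endloop
endfacet
facet normal -0.530 0.625 -0.573
outer loop
vertex 2.029 3.128 -3.707
vertex 1.822 1.43 -5.368
vertex 0.917 1.863 -4.058
endloop
endfacet
facet normal 0.530 -0.625 0.573
outer loop
vertex 1.966 0.625 -2.923
vertex 3.983 1.457 -3.882
vertex 3.078 1.89 -2.572
endloop
endfacet
facet normal -0.647 -0.735 -0.204
outer loop
vertex 2.871 0.192 -4.233
vertex 1.966 0.625 -2.923
vertex 1.822 1.43 -5.368
endloop
endfacet
facet normal 0.530 -0.625 0.573
outer loop
vertex 2.871 0.192 -4.233
vertex 3.983 1.457 -3.882
vertex 1.966 0.625 -2.923
endloop
endfacet
facet normal 0.647 0.735 0.204
outer loop
vertex 3.078 1.89 -2.572
vertex 3.983 1.457 -3.882
vertex 2.029 3.128 -3.707
endloop
endfacet
facet normal -0.530 0.625 -0.573
outer loop
vertex 2.934 2.695 -5.017
vertex 1.822 1.43 -5.368
vertex 2.029 3.128 -3.707
endloop
endfacet
facet normal 0.647 0.735 0.204
outer loop
vertex 2.029 3.128 -3.707
vertex 3.983 1.457 -3.882
vertex 2.934 2.695 -5.017
endloop
endfacet
facet normal 0.549 -0.262 -0.794
outer loop
vertex 2.934 2.695 -5.017
vertex 2.871 0.192 -4.233
vertex 1.822 1.43 -5.368
endloop
endfacet
facet normal 0.549 -0.262 -0.794
outer loop
vertex 3.983 1.457 -3.882
vertex 2.871 0.192 -4.233
vertex 2.934 2.695 -5.017
endloop
endfacet

endsolid
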